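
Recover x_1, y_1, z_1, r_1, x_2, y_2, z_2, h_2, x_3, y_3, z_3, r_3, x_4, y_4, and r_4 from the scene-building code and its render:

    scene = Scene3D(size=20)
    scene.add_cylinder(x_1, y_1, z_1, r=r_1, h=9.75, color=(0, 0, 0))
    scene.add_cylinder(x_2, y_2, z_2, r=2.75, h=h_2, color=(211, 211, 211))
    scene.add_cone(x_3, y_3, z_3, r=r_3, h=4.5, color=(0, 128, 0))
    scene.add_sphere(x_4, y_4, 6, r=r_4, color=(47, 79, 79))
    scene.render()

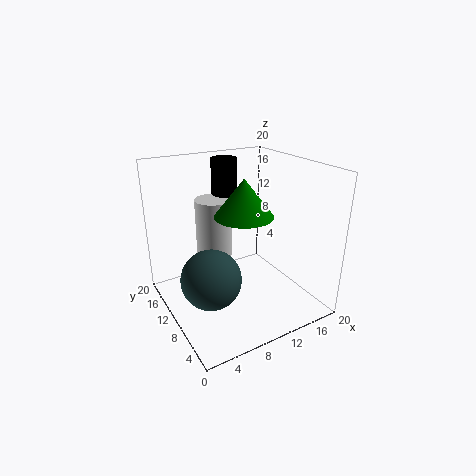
x_1 = 12; y_1 = 17.5; z_1 = 9.75; r_1 = 2; x_2 = 9.25; y_2 = 16; z_2 = 5; h_2 = 9; x_3 = 8; y_3 = 5.25; z_3 = 15.25; r_3 = 3.5; x_4 = 4.75; y_4 = 8; r_4 = 4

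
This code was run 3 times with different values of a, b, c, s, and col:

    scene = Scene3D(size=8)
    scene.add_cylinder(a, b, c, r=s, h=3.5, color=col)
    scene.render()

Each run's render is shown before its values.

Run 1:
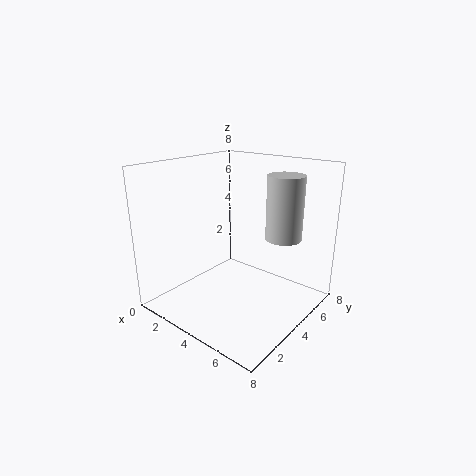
a = 6, b = 5.5, c = 4, s = 1, col = 'lightgray'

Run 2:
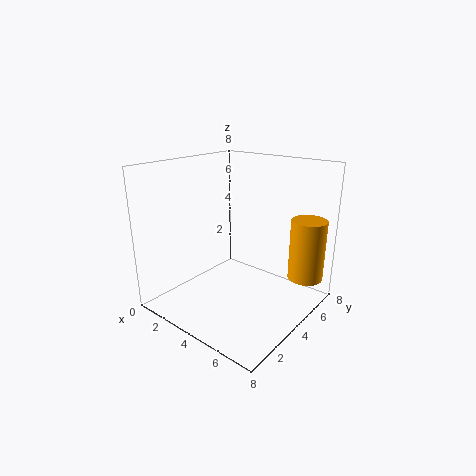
a = 7, b = 6.5, c = 1.5, s = 1, col = 'orange'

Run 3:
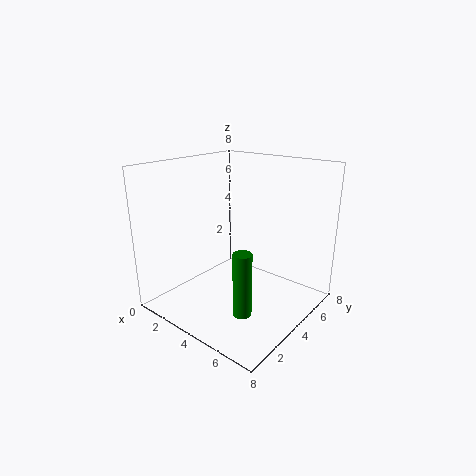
a = 5.5, b = 2.5, c = 0.5, s = 0.5, col = 'green'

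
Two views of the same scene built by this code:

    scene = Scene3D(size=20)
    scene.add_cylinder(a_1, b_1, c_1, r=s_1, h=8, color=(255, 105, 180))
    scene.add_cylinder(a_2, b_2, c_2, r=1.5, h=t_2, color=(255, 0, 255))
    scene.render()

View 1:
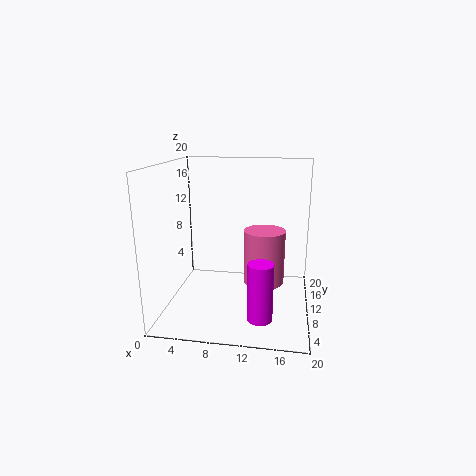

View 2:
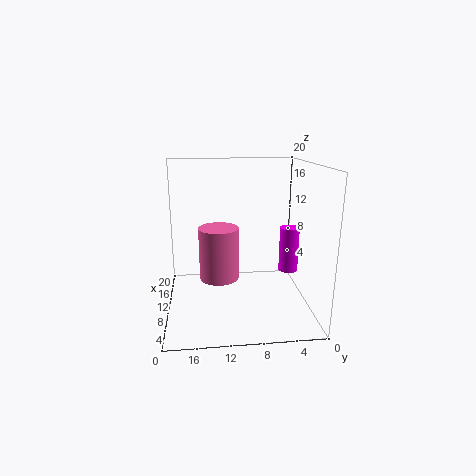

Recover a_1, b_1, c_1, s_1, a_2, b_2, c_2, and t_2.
a_1 = 13.5; b_1 = 12.5; c_1 = 2.5; s_1 = 3; a_2 = 14; b_2 = 1.5; c_2 = 3; t_2 = 7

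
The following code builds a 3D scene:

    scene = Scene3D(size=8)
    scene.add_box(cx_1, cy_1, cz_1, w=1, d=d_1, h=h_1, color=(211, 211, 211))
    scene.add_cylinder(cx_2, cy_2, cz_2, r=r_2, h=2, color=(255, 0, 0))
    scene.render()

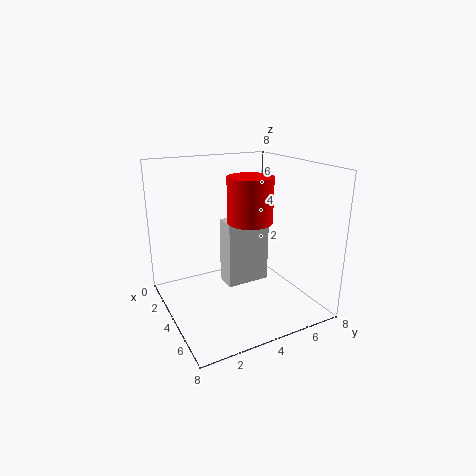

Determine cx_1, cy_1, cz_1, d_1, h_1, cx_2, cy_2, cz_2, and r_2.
cx_1 = 6, cy_1 = 2, cz_1 = 3, d_1 = 2, h_1 = 3, cx_2 = 7, cy_2 = 3, cz_2 = 6, r_2 = 1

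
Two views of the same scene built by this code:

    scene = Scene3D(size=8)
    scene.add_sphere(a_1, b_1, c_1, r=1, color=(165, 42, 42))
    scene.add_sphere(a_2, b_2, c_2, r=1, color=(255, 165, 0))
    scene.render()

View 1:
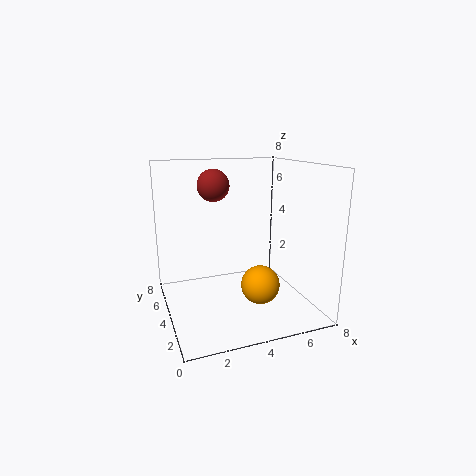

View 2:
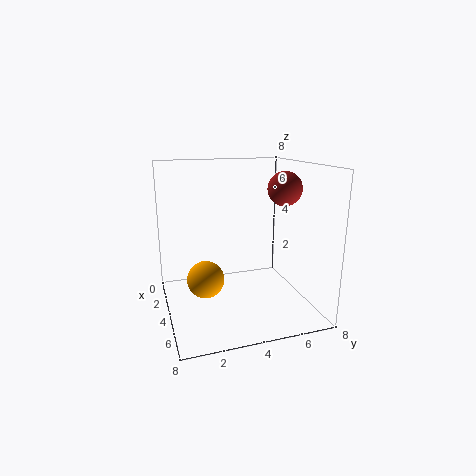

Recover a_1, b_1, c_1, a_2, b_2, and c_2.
a_1 = 3.5, b_1 = 7, c_1 = 6.5, a_2 = 4.5, b_2 = 2, c_2 = 2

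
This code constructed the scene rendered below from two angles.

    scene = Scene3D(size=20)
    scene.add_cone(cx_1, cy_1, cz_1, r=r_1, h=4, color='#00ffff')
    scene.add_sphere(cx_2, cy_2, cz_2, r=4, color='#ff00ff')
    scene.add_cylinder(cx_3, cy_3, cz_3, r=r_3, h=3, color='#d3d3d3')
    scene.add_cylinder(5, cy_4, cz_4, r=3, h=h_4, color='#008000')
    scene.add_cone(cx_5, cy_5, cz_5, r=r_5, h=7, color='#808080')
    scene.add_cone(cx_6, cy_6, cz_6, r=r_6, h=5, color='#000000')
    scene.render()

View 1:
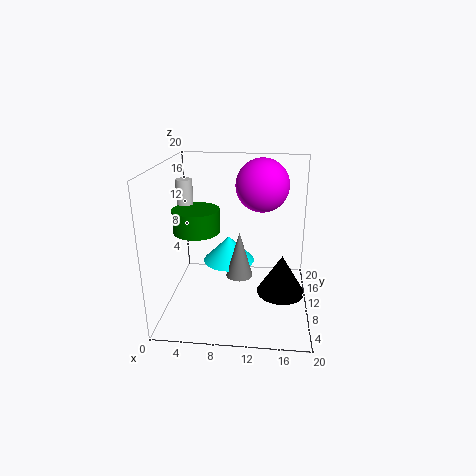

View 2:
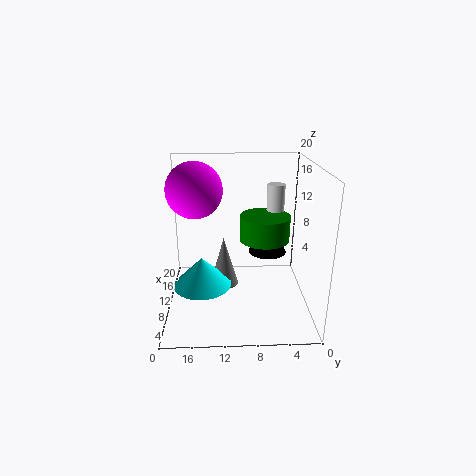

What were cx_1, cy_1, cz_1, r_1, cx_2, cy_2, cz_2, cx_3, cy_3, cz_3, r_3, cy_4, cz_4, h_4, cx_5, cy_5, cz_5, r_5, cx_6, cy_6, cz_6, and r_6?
cx_1 = 8
cy_1 = 15
cz_1 = 4
r_1 = 4
cx_2 = 13
cy_2 = 16
cz_2 = 16
cx_3 = 4
cy_3 = 6
cz_3 = 16
r_3 = 1
cy_4 = 7
cz_4 = 12
h_4 = 3
cx_5 = 10
cy_5 = 12
cz_5 = 3
r_5 = 2
cx_6 = 16
cy_6 = 5
cz_6 = 5
r_6 = 3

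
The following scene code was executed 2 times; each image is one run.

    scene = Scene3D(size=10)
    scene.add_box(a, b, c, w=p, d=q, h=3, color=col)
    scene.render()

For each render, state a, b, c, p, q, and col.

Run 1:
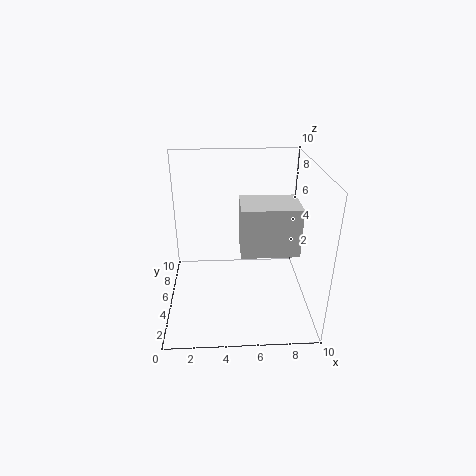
a = 5, b = 1.5, c = 5.5, p = 3.5, q = 2.5, col = 'lightgray'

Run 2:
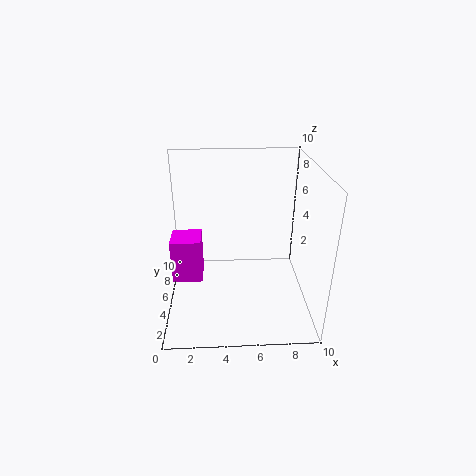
a = 0.5, b = 3.5, c = 2.5, p = 2, q = 2, col = 'magenta'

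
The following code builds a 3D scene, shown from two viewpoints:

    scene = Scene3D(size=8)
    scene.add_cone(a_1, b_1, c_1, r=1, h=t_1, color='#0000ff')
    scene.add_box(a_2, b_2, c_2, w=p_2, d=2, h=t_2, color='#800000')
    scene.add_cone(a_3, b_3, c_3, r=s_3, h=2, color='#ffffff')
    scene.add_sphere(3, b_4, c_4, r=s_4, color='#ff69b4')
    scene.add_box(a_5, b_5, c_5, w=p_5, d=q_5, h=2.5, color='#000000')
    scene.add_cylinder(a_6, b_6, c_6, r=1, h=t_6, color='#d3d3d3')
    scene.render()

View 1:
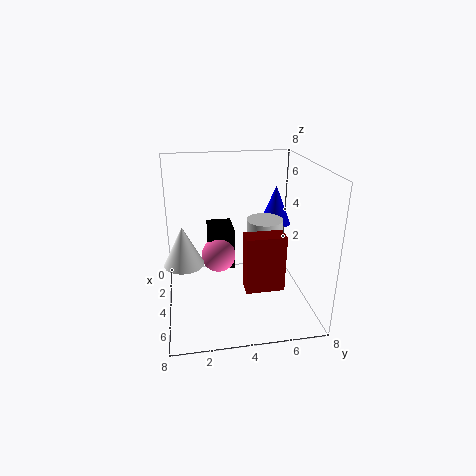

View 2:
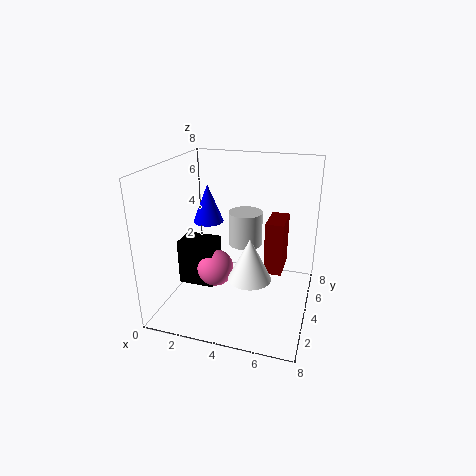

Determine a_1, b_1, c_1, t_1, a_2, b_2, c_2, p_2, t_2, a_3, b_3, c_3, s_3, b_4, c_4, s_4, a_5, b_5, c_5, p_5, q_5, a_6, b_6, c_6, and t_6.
a_1 = 1
b_1 = 7
c_1 = 3.5
t_1 = 2.5
a_2 = 5.5
b_2 = 4
c_2 = 2
p_2 = 1
t_2 = 3
a_3 = 5.5
b_3 = 1
c_3 = 3.5
s_3 = 1
b_4 = 3
c_4 = 2.5
s_4 = 1
a_5 = 1
b_5 = 2.5
c_5 = 1.5
p_5 = 2
q_5 = 1.5
a_6 = 4
b_6 = 5.5
c_6 = 3
t_6 = 2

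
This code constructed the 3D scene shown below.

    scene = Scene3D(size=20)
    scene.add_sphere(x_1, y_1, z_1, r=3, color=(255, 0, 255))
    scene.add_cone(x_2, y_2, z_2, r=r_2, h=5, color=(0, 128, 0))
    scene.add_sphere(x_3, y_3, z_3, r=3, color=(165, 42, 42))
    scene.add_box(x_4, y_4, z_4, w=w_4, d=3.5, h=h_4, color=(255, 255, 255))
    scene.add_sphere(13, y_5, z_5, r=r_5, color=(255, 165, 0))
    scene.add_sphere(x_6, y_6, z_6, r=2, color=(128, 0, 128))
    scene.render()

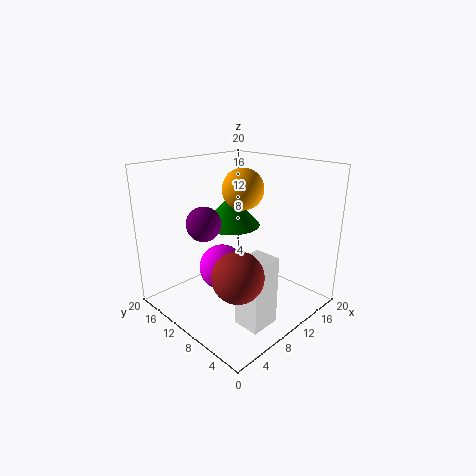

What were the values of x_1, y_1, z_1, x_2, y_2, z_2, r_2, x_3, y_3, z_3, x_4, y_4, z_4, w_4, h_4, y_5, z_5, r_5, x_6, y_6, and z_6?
x_1 = 6.5, y_1 = 9.5, z_1 = 7, x_2 = 14, y_2 = 15.5, z_2 = 9.5, r_2 = 4.5, x_3 = 3.5, y_3 = 3.5, z_3 = 9, x_4 = 5, y_4 = 2, z_4 = 1, w_4 = 4, h_4 = 9, y_5 = 12, z_5 = 16, r_5 = 3, x_6 = 2.5, y_6 = 8, z_6 = 14.5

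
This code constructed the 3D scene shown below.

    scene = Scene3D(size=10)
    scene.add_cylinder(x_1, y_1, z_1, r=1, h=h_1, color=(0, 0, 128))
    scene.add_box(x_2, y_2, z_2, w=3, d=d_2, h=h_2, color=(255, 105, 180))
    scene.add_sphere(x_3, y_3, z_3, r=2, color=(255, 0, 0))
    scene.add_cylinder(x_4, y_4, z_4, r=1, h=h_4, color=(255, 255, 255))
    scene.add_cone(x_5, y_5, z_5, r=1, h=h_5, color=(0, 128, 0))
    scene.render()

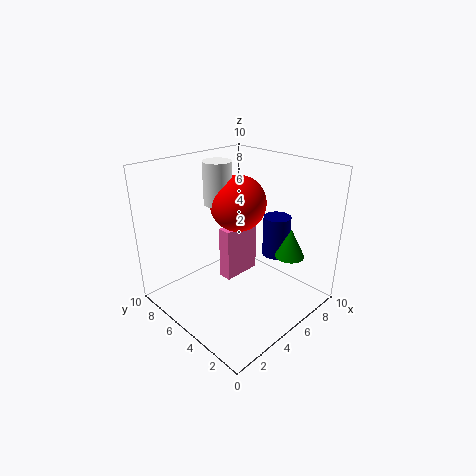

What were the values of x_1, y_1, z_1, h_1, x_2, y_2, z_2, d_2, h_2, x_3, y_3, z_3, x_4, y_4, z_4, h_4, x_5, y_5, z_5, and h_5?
x_1 = 8
y_1 = 4
z_1 = 3
h_1 = 3
x_2 = 5
y_2 = 6
z_2 = 1
d_2 = 1
h_2 = 4
x_3 = 6
y_3 = 6
z_3 = 7
x_4 = 5
y_4 = 7
z_4 = 7
h_4 = 3
x_5 = 7
y_5 = 2
z_5 = 4
h_5 = 2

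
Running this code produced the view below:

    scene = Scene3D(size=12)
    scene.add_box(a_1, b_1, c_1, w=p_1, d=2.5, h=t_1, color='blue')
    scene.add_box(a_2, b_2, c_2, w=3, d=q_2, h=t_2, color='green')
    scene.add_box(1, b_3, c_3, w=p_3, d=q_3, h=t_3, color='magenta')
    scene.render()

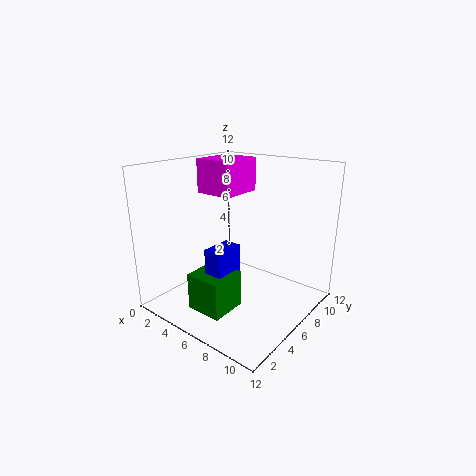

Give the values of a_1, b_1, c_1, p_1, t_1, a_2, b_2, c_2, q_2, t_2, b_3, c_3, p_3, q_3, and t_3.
a_1 = 5.5
b_1 = 2.5
c_1 = 1
p_1 = 1.5
t_1 = 5
a_2 = 4.5
b_2 = 1.5
c_2 = 1
q_2 = 3
t_2 = 3
b_3 = 6.5
c_3 = 9
p_3 = 3.5
q_3 = 4
t_3 = 3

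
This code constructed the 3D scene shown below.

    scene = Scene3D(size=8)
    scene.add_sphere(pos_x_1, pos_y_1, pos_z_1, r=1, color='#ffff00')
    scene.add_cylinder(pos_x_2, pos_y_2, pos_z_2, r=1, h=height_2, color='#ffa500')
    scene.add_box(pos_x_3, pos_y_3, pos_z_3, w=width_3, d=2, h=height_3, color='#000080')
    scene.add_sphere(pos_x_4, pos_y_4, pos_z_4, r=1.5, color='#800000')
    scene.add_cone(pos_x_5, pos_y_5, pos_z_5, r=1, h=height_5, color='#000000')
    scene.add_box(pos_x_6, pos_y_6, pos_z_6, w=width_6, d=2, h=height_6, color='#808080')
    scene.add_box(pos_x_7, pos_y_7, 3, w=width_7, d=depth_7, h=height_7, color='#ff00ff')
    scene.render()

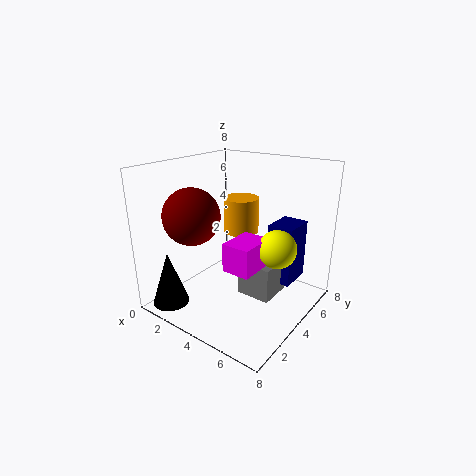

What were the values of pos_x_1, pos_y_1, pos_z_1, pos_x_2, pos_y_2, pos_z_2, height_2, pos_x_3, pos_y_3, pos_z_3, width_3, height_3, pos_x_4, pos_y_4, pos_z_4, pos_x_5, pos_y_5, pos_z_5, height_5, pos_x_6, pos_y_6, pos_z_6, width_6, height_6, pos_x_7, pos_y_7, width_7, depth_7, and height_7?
pos_x_1 = 6.5, pos_y_1 = 4, pos_z_1 = 4, pos_x_2 = 3.5, pos_y_2 = 5, pos_z_2 = 4, height_2 = 2, pos_x_3 = 5, pos_y_3 = 5.5, pos_z_3 = 1, width_3 = 1.5, height_3 = 3.5, pos_x_4 = 2.5, pos_y_4 = 2, pos_z_4 = 5.5, pos_x_5 = 1.5, pos_y_5 = 1, pos_z_5 = 0.5, height_5 = 3, pos_x_6 = 4, pos_y_6 = 4, pos_z_6 = 0.5, width_6 = 2, height_6 = 2, pos_x_7 = 4.5, pos_y_7 = 2, width_7 = 1.5, depth_7 = 2, height_7 = 1.5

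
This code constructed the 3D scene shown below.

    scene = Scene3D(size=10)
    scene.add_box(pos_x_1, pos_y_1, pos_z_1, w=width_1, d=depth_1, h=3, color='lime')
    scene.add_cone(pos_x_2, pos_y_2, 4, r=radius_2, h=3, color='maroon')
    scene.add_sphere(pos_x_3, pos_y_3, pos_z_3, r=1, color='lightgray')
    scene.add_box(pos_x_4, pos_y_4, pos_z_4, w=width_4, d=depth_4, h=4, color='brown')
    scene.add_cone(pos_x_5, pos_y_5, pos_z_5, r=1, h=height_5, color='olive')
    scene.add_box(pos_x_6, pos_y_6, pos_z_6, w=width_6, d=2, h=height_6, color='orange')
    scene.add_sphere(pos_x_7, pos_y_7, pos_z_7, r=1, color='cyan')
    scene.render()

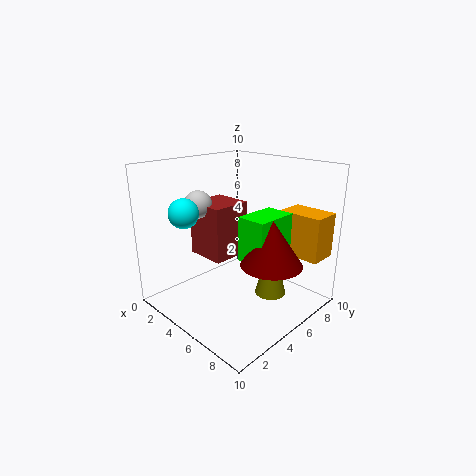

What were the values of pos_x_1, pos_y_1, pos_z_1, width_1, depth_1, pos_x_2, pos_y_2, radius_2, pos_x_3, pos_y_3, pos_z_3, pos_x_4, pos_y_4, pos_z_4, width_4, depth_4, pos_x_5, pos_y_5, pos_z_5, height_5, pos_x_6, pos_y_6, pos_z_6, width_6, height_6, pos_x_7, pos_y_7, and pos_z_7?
pos_x_1 = 6
pos_y_1 = 4
pos_z_1 = 4
width_1 = 2
depth_1 = 3
pos_x_2 = 8
pos_y_2 = 5
radius_2 = 2
pos_x_3 = 2
pos_y_3 = 4
pos_z_3 = 7
pos_x_4 = 1
pos_y_4 = 4
pos_z_4 = 3
width_4 = 3
depth_4 = 3
pos_x_5 = 8
pos_y_5 = 5
pos_z_5 = 2
height_5 = 4
pos_x_6 = 7
pos_y_6 = 7
pos_z_6 = 4
width_6 = 3
height_6 = 3
pos_x_7 = 3
pos_y_7 = 2
pos_z_7 = 7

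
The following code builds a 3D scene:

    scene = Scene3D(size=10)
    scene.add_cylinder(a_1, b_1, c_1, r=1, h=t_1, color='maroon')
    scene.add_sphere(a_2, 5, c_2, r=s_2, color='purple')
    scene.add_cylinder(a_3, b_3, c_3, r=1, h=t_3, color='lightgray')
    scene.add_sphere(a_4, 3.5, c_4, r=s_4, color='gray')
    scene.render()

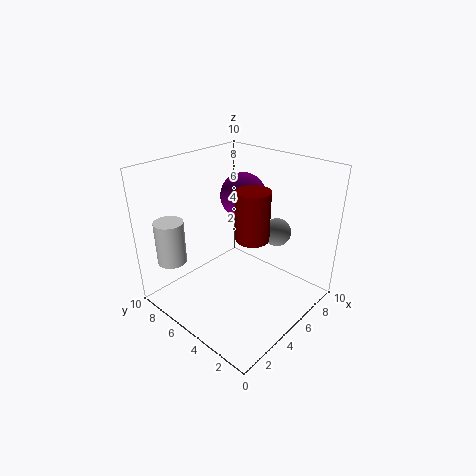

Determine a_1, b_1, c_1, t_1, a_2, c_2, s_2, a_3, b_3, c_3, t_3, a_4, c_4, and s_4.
a_1 = 3.5, b_1 = 2.5, c_1 = 6.5, t_1 = 3, a_2 = 5.5, c_2 = 8, s_2 = 1.5, a_3 = 1.5, b_3 = 8, c_3 = 3.5, t_3 = 3, a_4 = 7.5, c_4 = 5, s_4 = 1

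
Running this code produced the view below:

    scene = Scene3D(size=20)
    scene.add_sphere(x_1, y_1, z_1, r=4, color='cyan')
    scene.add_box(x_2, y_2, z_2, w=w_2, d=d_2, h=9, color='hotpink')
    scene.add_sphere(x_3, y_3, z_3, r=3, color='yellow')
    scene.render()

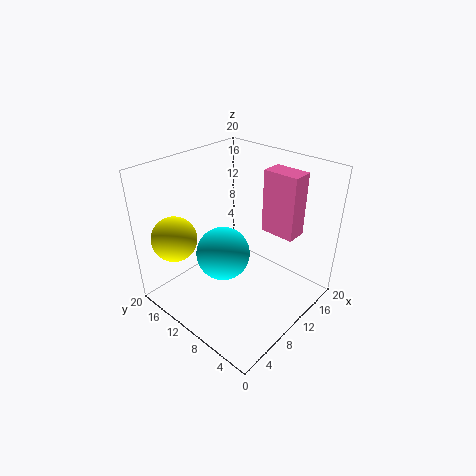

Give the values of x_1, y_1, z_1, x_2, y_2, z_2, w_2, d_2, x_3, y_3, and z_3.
x_1 = 10
y_1 = 13
z_1 = 6
x_2 = 14
y_2 = 4
z_2 = 10
w_2 = 3
d_2 = 5
x_3 = 3
y_3 = 15
z_3 = 11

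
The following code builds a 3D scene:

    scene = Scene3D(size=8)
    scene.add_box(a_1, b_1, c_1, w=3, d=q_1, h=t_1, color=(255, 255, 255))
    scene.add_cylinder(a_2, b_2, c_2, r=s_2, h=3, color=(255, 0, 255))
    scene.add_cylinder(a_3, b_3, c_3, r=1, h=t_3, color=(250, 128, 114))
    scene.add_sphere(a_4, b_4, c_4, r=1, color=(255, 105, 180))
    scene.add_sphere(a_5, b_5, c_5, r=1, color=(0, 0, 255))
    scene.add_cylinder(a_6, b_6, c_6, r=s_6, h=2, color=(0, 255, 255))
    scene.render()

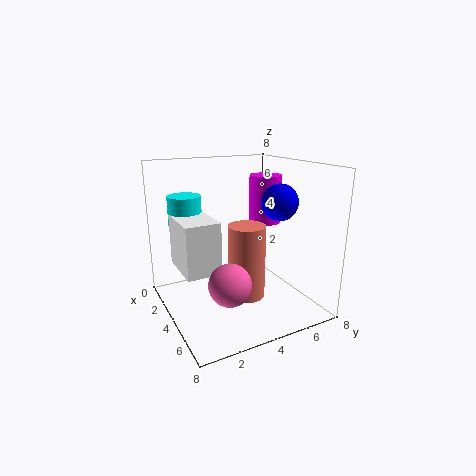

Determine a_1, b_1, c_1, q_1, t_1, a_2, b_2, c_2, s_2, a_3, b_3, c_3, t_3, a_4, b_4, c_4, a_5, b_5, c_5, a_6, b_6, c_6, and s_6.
a_1 = 1, b_1 = 1, c_1 = 2, q_1 = 2, t_1 = 3, a_2 = 2, b_2 = 7, c_2 = 4, s_2 = 1, a_3 = 5, b_3 = 4, c_3 = 1, t_3 = 4, a_4 = 7, b_4 = 2, c_4 = 3, a_5 = 5, b_5 = 6, c_5 = 6, a_6 = 1, b_6 = 2, c_6 = 4, s_6 = 1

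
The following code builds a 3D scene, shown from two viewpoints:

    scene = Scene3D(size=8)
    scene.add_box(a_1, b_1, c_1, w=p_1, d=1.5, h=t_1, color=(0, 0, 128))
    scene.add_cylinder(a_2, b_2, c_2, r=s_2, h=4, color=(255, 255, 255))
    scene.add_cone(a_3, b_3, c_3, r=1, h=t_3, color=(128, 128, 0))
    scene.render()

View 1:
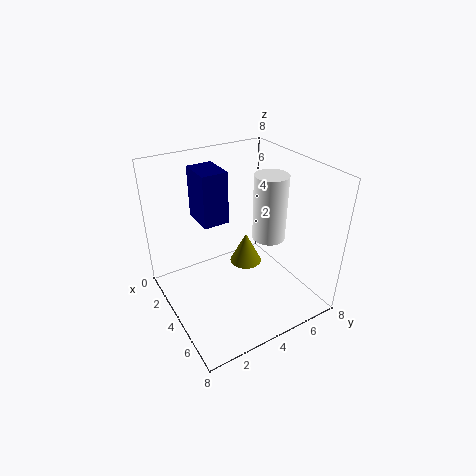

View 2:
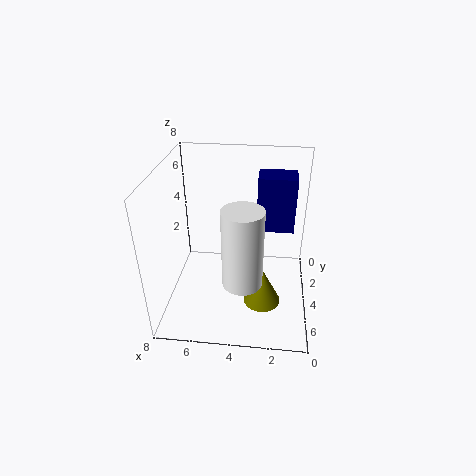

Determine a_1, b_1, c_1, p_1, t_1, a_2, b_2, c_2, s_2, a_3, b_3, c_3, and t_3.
a_1 = 1
b_1 = 2.5
c_1 = 4.5
p_1 = 2
t_1 = 3
a_2 = 3.5
b_2 = 6.5
c_2 = 3
s_2 = 1
a_3 = 2.5
b_3 = 5.5
c_3 = 1
t_3 = 2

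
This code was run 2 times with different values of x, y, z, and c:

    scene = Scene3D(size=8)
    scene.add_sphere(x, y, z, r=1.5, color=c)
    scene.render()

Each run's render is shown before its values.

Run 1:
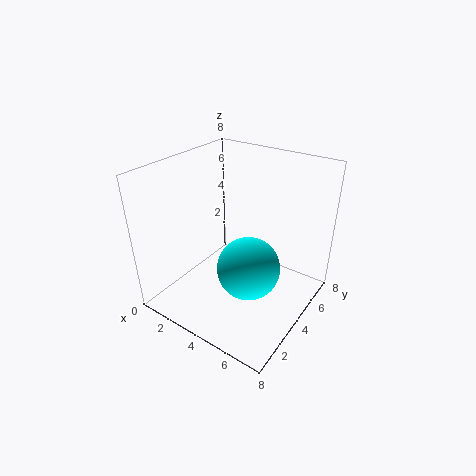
x = 6
y = 2
z = 4
c = 'cyan'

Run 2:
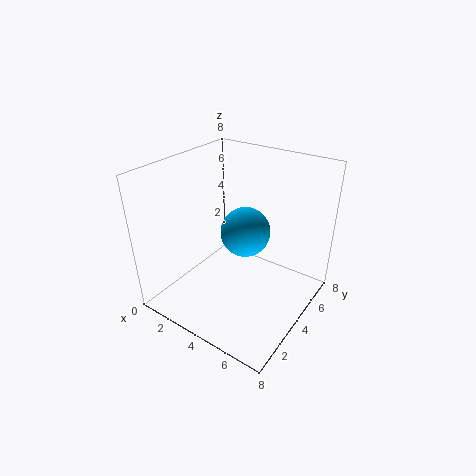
x = 3.5
y = 5.5
z = 3.5
c = 'deepskyblue'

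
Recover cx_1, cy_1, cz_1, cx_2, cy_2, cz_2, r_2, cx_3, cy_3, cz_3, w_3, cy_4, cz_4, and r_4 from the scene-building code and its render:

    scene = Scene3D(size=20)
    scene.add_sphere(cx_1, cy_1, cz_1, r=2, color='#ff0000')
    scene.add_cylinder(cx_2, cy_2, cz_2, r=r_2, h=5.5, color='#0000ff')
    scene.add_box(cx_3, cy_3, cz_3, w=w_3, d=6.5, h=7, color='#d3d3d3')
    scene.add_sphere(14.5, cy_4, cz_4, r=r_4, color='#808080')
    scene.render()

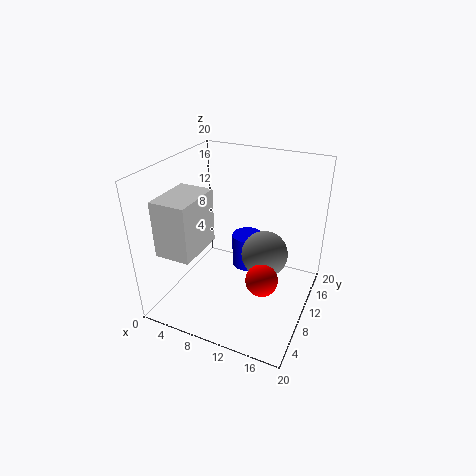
cx_1 = 15.5
cy_1 = 5
cz_1 = 8
cx_2 = 8.5
cy_2 = 17
cz_2 = 1
r_2 = 2.5
cx_3 = 3.5
cy_3 = 0.5
cz_3 = 11
w_3 = 4.5
cy_4 = 8.5
cz_4 = 9.5
r_4 = 3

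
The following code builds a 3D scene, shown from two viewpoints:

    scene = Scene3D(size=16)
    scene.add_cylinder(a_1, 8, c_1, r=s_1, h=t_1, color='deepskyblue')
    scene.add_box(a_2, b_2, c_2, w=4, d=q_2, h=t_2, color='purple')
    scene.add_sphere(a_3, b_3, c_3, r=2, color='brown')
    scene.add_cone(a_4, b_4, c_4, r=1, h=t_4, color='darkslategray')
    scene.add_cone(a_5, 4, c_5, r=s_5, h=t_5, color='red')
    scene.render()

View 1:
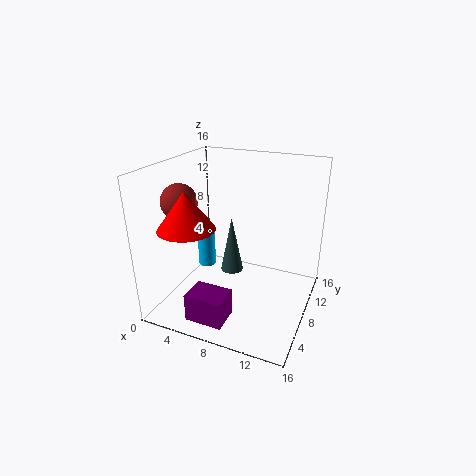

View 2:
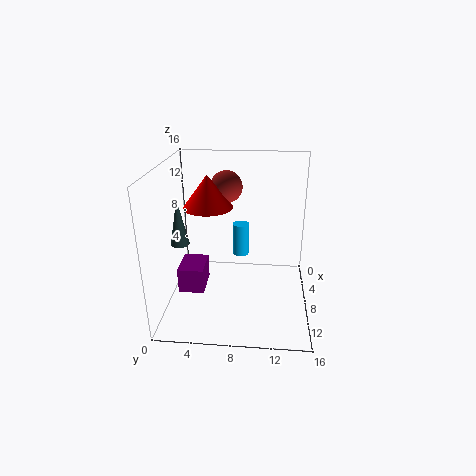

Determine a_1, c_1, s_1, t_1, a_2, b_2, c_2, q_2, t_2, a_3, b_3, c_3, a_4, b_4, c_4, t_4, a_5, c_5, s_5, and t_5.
a_1 = 4, c_1 = 4, s_1 = 1, t_1 = 4, a_2 = 5, b_2 = 1, c_2 = 1, q_2 = 3, t_2 = 3, a_3 = 2, b_3 = 6, c_3 = 12, a_4 = 10, b_4 = 2, c_4 = 8, t_4 = 5, a_5 = 4, c_5 = 10, s_5 = 3, t_5 = 4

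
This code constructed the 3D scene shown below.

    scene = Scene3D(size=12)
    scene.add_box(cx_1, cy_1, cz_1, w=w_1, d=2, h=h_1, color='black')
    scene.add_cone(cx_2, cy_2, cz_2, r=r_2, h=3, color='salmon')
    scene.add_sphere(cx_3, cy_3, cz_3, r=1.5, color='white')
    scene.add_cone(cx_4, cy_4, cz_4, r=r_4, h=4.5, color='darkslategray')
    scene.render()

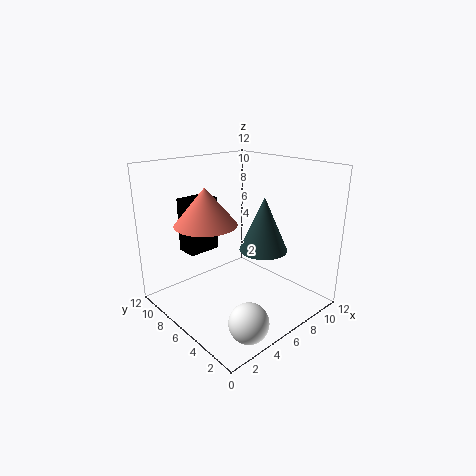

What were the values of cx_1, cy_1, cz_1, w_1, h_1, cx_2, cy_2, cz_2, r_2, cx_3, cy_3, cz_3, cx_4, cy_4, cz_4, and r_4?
cx_1 = 4
cy_1 = 10
cz_1 = 3.5
w_1 = 3
h_1 = 5
cx_2 = 3.5
cy_2 = 7
cz_2 = 7.5
r_2 = 2.5
cx_3 = 3
cy_3 = 1.5
cz_3 = 1.5
cx_4 = 7.5
cy_4 = 4.5
cz_4 = 5
r_4 = 2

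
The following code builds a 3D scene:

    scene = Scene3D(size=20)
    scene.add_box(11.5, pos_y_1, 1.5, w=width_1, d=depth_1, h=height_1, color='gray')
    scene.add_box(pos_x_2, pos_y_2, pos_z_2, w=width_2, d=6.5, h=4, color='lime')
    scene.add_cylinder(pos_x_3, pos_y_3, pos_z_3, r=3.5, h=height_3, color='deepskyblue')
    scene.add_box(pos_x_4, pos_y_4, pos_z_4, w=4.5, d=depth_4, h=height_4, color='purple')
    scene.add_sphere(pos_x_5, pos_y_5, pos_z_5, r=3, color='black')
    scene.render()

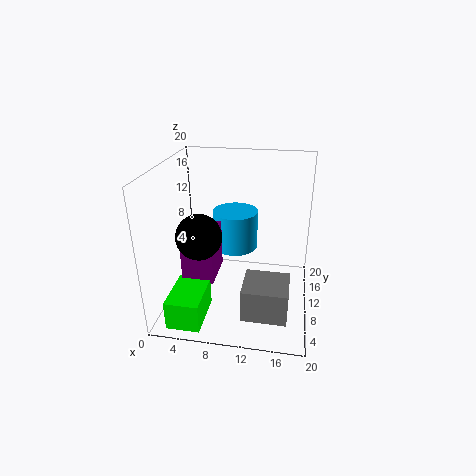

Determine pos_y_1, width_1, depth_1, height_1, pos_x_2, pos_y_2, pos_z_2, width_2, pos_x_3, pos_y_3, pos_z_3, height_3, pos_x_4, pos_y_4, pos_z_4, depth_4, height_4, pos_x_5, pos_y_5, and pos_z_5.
pos_y_1 = 3, width_1 = 6, depth_1 = 5.5, height_1 = 4.5, pos_x_2 = 2, pos_y_2 = 1, pos_z_2 = 0.5, width_2 = 4.5, pos_x_3 = 8.5, pos_y_3 = 16, pos_z_3 = 5.5, height_3 = 6, pos_x_4 = 2.5, pos_y_4 = 7, pos_z_4 = 4, depth_4 = 6, height_4 = 7, pos_x_5 = 5.5, pos_y_5 = 6.5, pos_z_5 = 11.5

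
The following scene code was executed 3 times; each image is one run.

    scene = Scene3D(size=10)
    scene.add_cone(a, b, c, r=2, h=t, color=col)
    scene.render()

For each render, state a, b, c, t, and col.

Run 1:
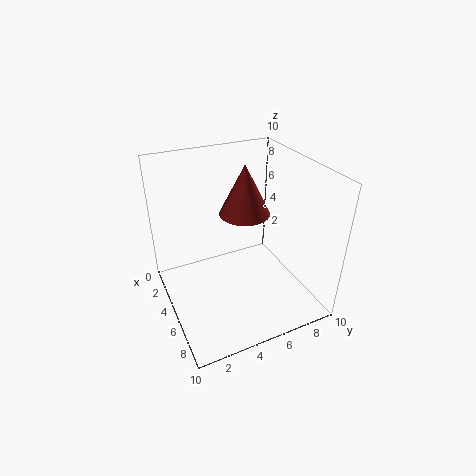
a = 2, b = 7, c = 5, t = 4, col = 'brown'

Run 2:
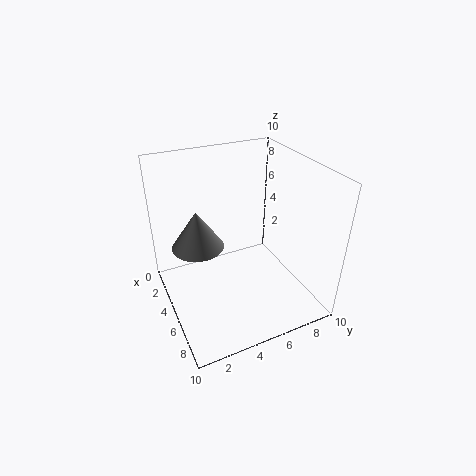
a = 2, b = 3, c = 3, t = 3, col = 'gray'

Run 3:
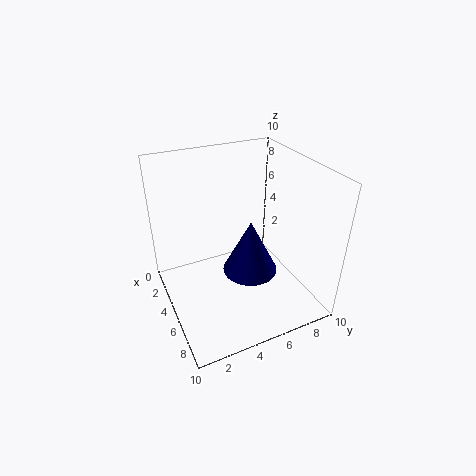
a = 5, b = 6, c = 2, t = 4, col = 'navy'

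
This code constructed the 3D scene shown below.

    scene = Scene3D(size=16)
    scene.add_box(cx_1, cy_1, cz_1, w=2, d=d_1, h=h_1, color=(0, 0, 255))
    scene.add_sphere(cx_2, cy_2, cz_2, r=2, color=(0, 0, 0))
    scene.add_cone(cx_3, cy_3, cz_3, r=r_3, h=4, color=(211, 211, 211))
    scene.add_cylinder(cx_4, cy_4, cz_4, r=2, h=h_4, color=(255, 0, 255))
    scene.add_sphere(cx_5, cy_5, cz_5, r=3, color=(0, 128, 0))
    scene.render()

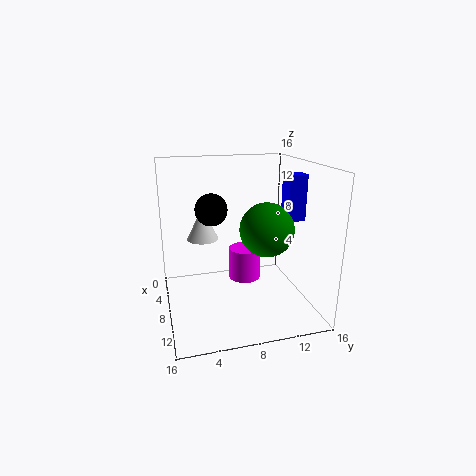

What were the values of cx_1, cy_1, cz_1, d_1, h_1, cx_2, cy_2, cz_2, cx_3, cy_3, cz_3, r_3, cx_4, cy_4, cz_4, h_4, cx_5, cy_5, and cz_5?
cx_1 = 8
cy_1 = 13
cz_1 = 10
d_1 = 2
h_1 = 5
cx_2 = 3
cy_2 = 6
cz_2 = 10
cx_3 = 2
cy_3 = 5
cz_3 = 6
r_3 = 2
cx_4 = 4
cy_4 = 10
cz_4 = 1
h_4 = 4
cx_5 = 9
cy_5 = 11
cz_5 = 9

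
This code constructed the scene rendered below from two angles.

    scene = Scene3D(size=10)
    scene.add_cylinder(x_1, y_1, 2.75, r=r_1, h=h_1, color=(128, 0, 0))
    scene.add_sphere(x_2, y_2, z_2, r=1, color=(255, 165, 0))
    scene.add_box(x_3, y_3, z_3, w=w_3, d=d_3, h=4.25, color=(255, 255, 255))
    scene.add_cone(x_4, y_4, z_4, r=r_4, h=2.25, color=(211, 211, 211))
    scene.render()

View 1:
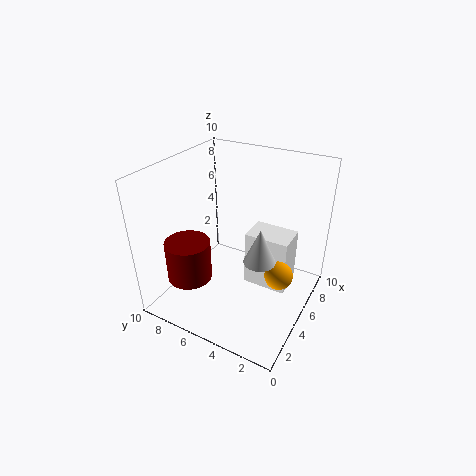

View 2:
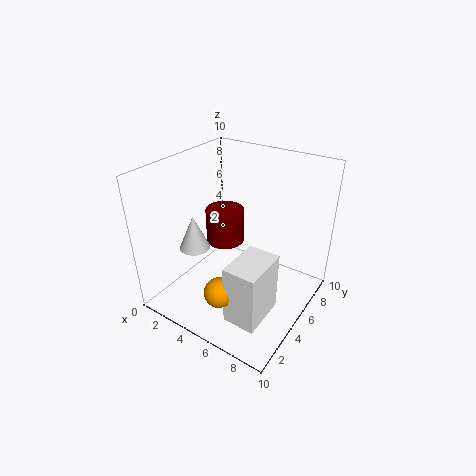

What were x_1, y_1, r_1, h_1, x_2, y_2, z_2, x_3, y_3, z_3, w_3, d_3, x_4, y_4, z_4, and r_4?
x_1 = 2.25, y_1 = 7.25, r_1 = 1.5, h_1 = 2.75, x_2 = 5.5, y_2 = 2, z_2 = 2.5, x_3 = 6, y_3 = 1.75, z_3 = 0.5, w_3 = 2.25, d_3 = 3.25, x_4 = 3.25, y_4 = 2.5, z_4 = 5, r_4 = 1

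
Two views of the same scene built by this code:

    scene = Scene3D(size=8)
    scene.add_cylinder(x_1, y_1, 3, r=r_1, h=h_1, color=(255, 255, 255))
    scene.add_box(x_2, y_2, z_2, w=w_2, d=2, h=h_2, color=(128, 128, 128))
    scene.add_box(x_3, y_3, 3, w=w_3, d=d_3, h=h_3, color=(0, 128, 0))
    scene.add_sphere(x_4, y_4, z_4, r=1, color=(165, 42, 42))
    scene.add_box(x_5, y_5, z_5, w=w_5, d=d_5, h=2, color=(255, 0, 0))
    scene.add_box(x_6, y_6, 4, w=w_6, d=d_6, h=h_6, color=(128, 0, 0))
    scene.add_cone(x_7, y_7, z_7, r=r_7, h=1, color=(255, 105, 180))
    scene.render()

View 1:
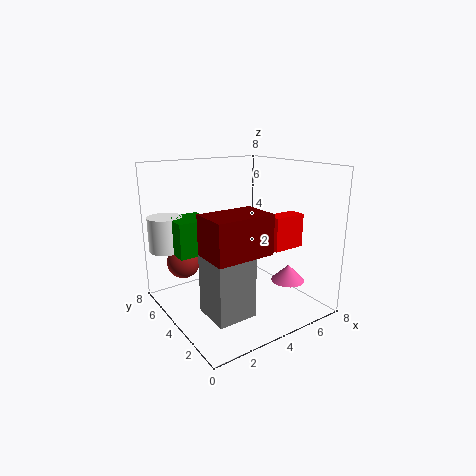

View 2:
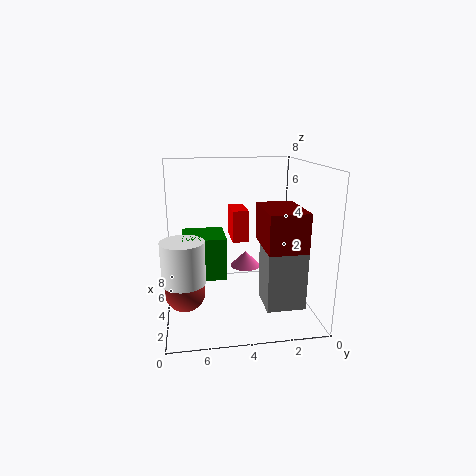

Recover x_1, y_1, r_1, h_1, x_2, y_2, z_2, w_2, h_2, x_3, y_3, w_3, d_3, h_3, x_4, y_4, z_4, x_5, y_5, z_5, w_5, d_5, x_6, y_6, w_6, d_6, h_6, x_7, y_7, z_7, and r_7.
x_1 = 1
y_1 = 7
r_1 = 1
h_1 = 2
x_2 = 1
y_2 = 1
z_2 = 1
w_2 = 2
h_2 = 3
x_3 = 1
y_3 = 5
w_3 = 2
d_3 = 2
h_3 = 2
x_4 = 2
y_4 = 7
z_4 = 2
x_5 = 6
y_5 = 3
z_5 = 3
w_5 = 2
d_5 = 1
x_6 = 1
y_6 = 1
w_6 = 3
d_6 = 2
h_6 = 2
x_7 = 7
y_7 = 3
z_7 = 1
r_7 = 1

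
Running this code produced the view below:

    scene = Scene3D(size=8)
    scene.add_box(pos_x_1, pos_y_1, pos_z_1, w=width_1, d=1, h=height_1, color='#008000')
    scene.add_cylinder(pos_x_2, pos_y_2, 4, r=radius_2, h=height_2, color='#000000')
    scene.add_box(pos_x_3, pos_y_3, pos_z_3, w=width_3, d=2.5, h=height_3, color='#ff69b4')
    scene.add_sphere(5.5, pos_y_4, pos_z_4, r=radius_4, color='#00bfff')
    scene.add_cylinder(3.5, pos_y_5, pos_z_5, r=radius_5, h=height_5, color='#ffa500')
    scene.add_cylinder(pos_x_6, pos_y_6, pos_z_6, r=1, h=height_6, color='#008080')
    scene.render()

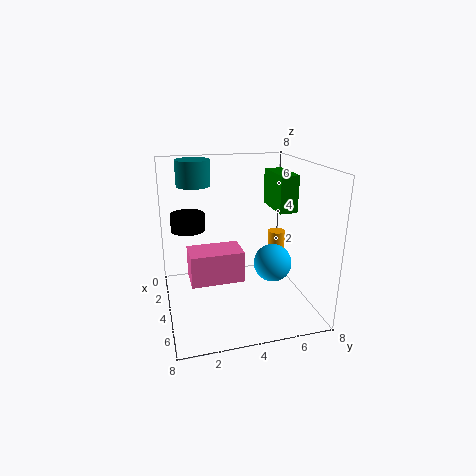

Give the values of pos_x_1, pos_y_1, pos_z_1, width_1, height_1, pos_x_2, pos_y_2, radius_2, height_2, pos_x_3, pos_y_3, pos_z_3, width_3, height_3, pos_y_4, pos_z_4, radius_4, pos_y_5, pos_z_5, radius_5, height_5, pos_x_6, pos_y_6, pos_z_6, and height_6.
pos_x_1 = 2.5
pos_y_1 = 6
pos_z_1 = 5.5
width_1 = 2.5
height_1 = 2
pos_x_2 = 2
pos_y_2 = 1.5
radius_2 = 1
height_2 = 1
pos_x_3 = 5.5
pos_y_3 = 1
pos_z_3 = 3
width_3 = 1.5
height_3 = 1.5
pos_y_4 = 5.5
pos_z_4 = 3
radius_4 = 1
pos_y_5 = 6.5
pos_z_5 = 2.5
radius_5 = 0.5
height_5 = 1.5
pos_x_6 = 1.5
pos_y_6 = 2
pos_z_6 = 6.5
height_6 = 1.5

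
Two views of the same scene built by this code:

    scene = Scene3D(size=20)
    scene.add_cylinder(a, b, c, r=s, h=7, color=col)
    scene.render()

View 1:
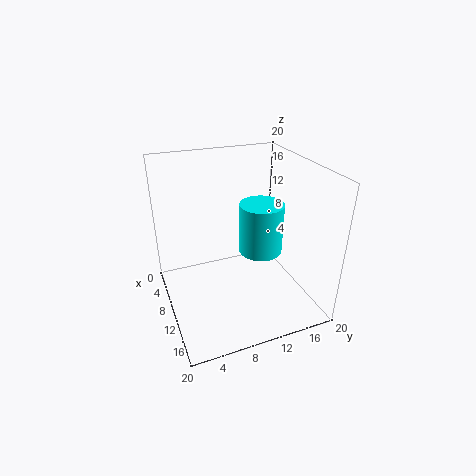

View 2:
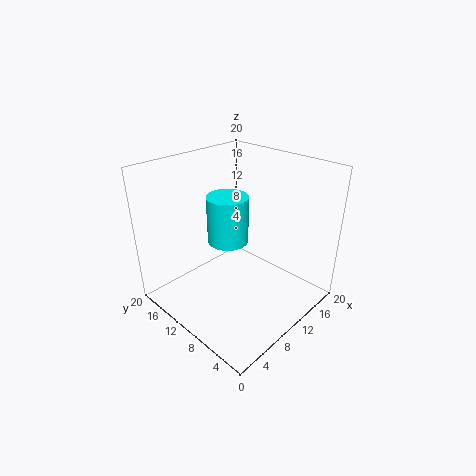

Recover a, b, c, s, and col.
a = 11; b = 13; c = 8; s = 3; col = 'cyan'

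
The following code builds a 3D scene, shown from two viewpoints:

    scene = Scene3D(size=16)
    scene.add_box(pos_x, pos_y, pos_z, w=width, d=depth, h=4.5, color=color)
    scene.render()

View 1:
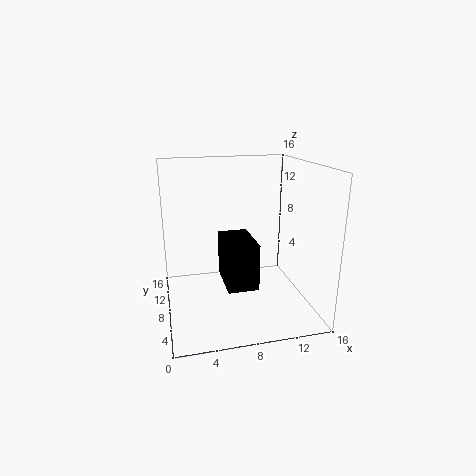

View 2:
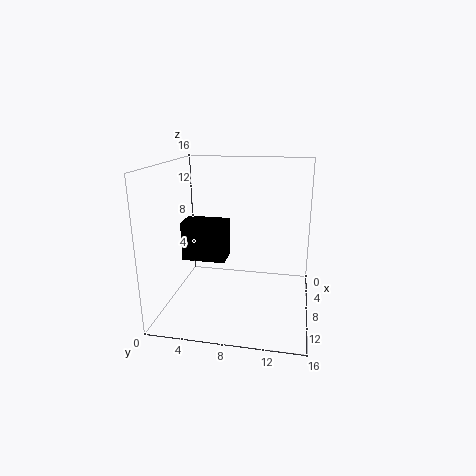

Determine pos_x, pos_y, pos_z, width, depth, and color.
pos_x = 5.5
pos_y = 1.5
pos_z = 5
width = 3
depth = 5
color = 'black'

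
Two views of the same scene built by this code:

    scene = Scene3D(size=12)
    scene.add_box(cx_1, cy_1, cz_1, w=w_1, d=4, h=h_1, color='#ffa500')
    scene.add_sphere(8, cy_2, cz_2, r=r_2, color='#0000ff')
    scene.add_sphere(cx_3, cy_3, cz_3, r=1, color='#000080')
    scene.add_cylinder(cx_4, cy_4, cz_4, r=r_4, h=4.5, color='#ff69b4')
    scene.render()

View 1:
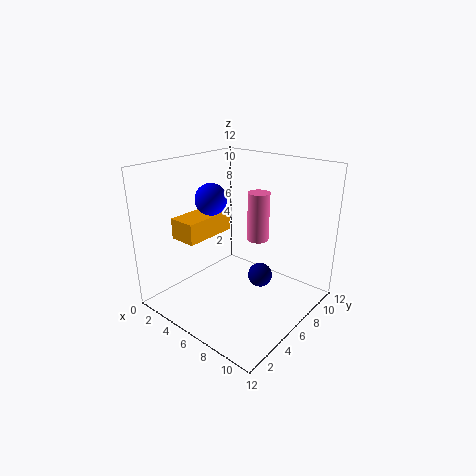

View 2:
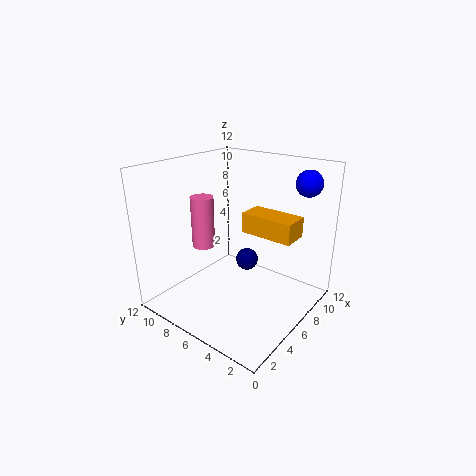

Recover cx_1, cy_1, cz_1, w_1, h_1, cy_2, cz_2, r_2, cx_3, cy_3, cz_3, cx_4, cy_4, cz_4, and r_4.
cx_1 = 4.5
cy_1 = 0.5
cz_1 = 7.5
w_1 = 2
h_1 = 1.5
cy_2 = 1
cz_2 = 11
r_2 = 1
cx_3 = 8
cy_3 = 6.5
cz_3 = 3
cx_4 = 5.5
cy_4 = 9.5
cz_4 = 4.5
r_4 = 1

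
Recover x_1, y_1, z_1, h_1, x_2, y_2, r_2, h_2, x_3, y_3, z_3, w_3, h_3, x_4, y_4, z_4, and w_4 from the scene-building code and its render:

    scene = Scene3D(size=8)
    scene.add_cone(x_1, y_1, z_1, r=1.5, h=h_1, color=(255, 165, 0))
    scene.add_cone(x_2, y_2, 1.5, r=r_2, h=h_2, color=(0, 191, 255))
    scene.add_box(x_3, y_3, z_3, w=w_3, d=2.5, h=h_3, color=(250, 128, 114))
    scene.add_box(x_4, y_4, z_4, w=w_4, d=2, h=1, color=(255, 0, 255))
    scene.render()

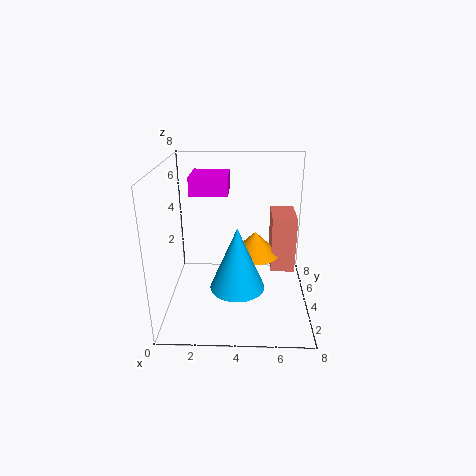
x_1 = 5
y_1 = 6
z_1 = 2
h_1 = 1.5
x_2 = 4
y_2 = 3
r_2 = 1.5
h_2 = 3.5
x_3 = 6
y_3 = 5.5
z_3 = 1
w_3 = 1.5
h_3 = 3.5
x_4 = 1.5
y_4 = 3.5
z_4 = 6.5
w_4 = 2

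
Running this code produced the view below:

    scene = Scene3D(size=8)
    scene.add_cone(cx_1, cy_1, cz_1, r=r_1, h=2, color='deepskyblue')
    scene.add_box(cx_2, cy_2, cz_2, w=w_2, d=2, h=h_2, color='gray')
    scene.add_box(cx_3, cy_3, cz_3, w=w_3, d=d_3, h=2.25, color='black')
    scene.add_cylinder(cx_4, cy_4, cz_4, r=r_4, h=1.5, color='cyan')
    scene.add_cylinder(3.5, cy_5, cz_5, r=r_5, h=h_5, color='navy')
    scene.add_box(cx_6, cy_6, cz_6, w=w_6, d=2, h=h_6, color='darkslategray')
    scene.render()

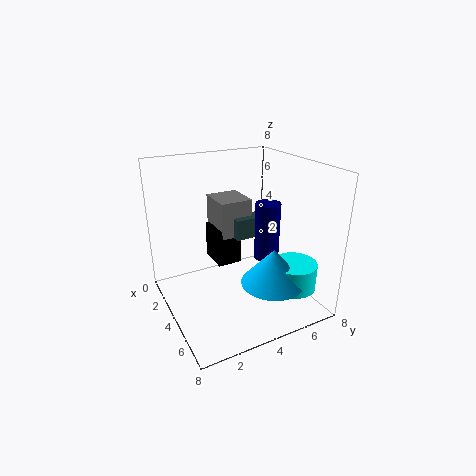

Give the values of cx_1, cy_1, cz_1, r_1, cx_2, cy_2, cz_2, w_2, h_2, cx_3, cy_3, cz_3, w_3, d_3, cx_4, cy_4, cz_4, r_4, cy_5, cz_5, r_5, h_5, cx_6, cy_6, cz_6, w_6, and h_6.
cx_1 = 5.75
cy_1 = 5.25
cz_1 = 1.75
r_1 = 1.75
cx_2 = 0.25
cy_2 = 3.75
cz_2 = 3.25
w_2 = 2.25
h_2 = 2.25
cx_3 = 0.5
cy_3 = 3.5
cz_3 = 1.5
w_3 = 2
d_3 = 1.5
cx_4 = 6
cy_4 = 6.5
cz_4 = 1.25
r_4 = 1.25
cy_5 = 6.25
cz_5 = 2
r_5 = 0.75
h_5 = 3.5
cx_6 = 2
cy_6 = 4.5
cz_6 = 3.25
w_6 = 1
h_6 = 1.25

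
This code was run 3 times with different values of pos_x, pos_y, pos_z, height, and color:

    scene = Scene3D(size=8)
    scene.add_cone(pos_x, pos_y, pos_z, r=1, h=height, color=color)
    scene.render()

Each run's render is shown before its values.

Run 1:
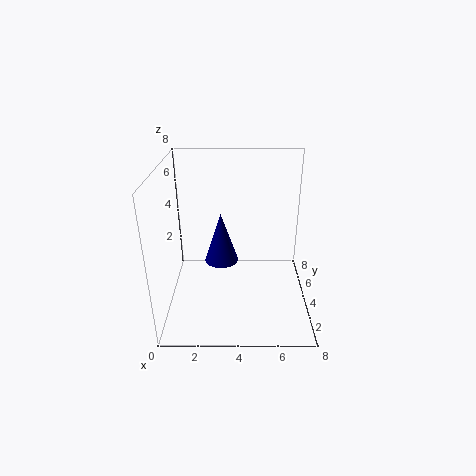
pos_x = 3
pos_y = 5
pos_z = 2
height = 3
color = 'navy'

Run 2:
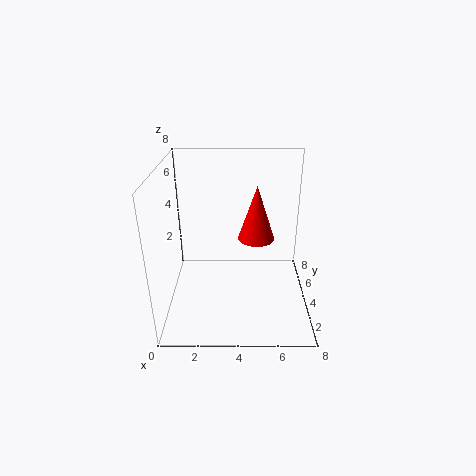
pos_x = 5
pos_y = 4
pos_z = 4
height = 3
color = 'red'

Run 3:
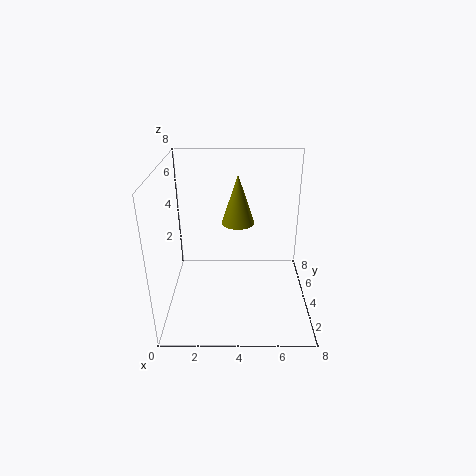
pos_x = 4
pos_y = 6
pos_z = 4
height = 3
color = 'olive'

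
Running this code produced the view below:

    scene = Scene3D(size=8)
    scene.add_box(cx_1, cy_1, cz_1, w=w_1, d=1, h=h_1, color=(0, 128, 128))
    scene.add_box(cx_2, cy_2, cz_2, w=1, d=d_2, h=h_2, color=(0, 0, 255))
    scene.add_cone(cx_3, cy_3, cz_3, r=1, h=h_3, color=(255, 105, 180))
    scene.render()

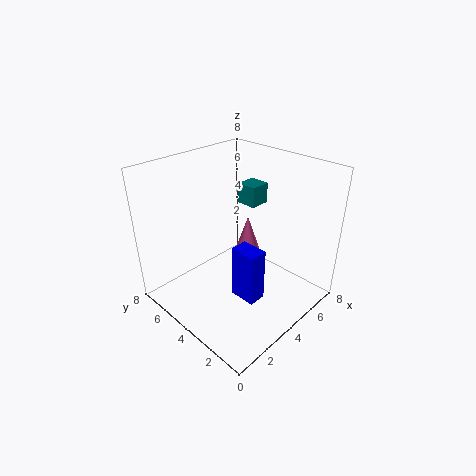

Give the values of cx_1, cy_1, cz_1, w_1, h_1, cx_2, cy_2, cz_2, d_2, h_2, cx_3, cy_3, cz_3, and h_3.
cx_1 = 3.5, cy_1 = 2.5, cz_1 = 6.5, w_1 = 1, h_1 = 1, cx_2 = 3, cy_2 = 2, cz_2 = 1, d_2 = 1.5, h_2 = 3, cx_3 = 7, cy_3 = 6, cz_3 = 0.5, h_3 = 3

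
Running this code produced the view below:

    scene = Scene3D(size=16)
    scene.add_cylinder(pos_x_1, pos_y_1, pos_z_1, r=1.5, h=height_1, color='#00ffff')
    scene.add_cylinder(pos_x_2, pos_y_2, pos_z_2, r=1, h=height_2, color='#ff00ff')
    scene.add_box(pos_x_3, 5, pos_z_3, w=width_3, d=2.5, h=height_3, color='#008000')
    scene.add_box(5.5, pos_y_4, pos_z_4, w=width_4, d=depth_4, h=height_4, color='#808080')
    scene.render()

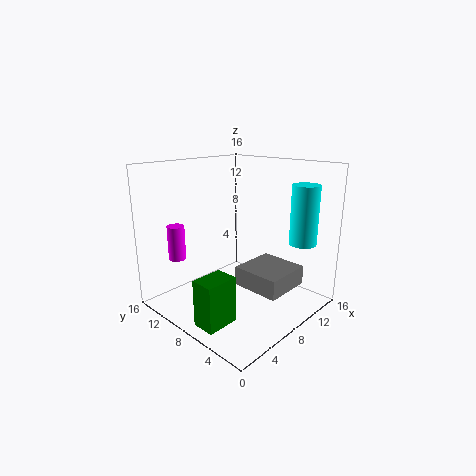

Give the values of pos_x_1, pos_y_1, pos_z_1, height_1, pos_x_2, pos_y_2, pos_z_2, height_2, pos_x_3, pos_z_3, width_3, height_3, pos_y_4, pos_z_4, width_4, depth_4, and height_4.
pos_x_1 = 12.5; pos_y_1 = 2.5; pos_z_1 = 7.5; height_1 = 6.5; pos_x_2 = 4; pos_y_2 = 14; pos_z_2 = 5; height_2 = 4; pos_x_3 = 1; pos_z_3 = 0.5; width_3 = 3.5; height_3 = 5; pos_y_4 = 1; pos_z_4 = 4; width_4 = 5; depth_4 = 5; height_4 = 2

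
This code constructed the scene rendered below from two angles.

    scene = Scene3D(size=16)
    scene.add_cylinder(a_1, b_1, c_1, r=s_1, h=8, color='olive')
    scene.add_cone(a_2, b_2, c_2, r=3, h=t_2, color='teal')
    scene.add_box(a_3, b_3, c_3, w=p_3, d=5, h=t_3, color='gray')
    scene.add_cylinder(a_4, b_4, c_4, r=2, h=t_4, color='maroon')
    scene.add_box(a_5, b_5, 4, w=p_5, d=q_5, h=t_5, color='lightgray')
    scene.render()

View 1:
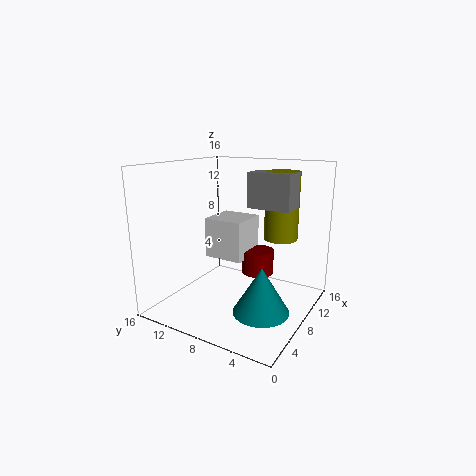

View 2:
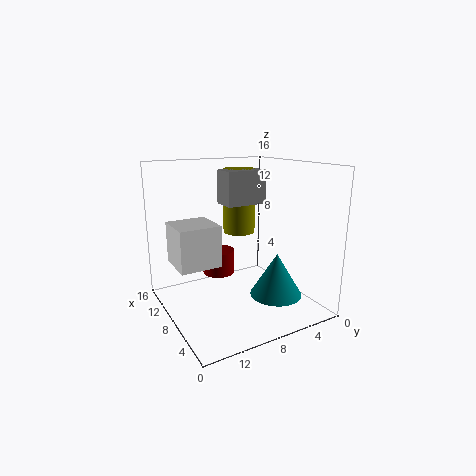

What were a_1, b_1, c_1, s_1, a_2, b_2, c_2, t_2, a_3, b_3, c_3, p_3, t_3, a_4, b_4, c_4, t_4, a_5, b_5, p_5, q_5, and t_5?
a_1 = 13
b_1 = 5
c_1 = 7
s_1 = 2
a_2 = 6
b_2 = 4
c_2 = 1
t_2 = 5
a_3 = 10
b_3 = 3
c_3 = 11
p_3 = 3
t_3 = 4
a_4 = 13
b_4 = 8
c_4 = 2
t_4 = 3
a_5 = 10
b_5 = 9
p_5 = 5
q_5 = 5
t_5 = 5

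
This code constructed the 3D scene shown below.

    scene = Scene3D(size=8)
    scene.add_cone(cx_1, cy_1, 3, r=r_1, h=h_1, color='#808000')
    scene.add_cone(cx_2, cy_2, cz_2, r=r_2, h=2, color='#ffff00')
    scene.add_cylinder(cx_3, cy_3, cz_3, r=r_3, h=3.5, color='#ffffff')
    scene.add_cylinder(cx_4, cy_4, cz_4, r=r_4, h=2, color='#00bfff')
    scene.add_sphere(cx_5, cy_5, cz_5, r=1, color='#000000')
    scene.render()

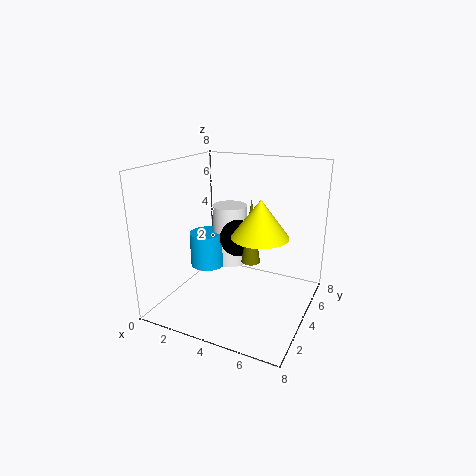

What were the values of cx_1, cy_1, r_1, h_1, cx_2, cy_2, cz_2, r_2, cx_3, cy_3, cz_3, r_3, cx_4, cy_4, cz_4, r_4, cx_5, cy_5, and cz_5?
cx_1 = 5, cy_1 = 3.5, r_1 = 0.5, h_1 = 3.5, cx_2 = 5.5, cy_2 = 3.5, cz_2 = 4.5, r_2 = 1.5, cx_3 = 3, cy_3 = 5, cz_3 = 2, r_3 = 1, cx_4 = 2, cy_4 = 4, cz_4 = 2, r_4 = 1, cx_5 = 4, cy_5 = 4, cz_5 = 4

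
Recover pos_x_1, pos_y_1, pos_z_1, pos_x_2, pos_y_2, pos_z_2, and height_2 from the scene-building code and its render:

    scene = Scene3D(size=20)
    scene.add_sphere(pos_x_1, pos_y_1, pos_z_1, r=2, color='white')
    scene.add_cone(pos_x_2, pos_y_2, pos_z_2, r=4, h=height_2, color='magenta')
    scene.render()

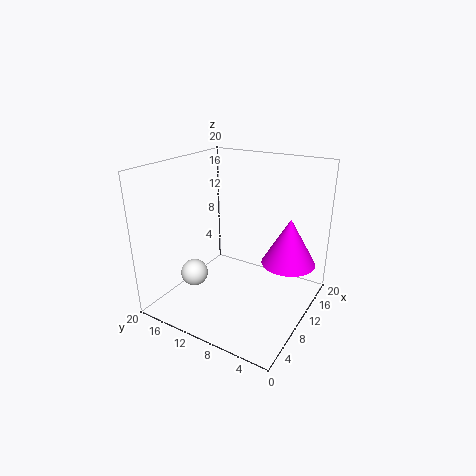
pos_x_1 = 8, pos_y_1 = 16.5, pos_z_1 = 3.5, pos_x_2 = 15.5, pos_y_2 = 4.5, pos_z_2 = 5, height_2 = 7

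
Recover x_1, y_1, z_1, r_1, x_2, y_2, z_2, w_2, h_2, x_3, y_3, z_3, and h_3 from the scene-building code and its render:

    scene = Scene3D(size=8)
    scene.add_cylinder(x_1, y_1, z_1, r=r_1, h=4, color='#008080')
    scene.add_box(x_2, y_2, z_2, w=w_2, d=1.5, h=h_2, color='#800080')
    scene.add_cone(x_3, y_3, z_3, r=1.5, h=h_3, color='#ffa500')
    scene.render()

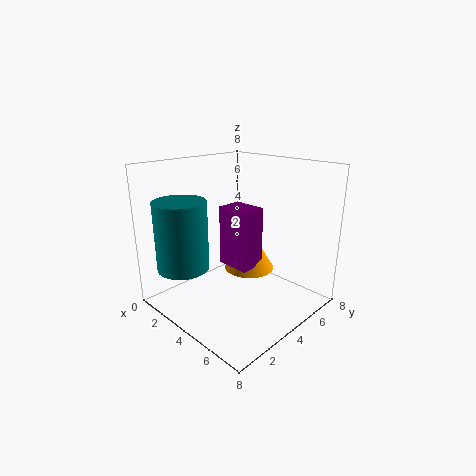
x_1 = 1.5; y_1 = 2; z_1 = 2; r_1 = 1.5; x_2 = 2.5; y_2 = 4; z_2 = 2; w_2 = 2; h_2 = 3.5; x_3 = 3.5; y_3 = 5.5; z_3 = 1.5; h_3 = 2.5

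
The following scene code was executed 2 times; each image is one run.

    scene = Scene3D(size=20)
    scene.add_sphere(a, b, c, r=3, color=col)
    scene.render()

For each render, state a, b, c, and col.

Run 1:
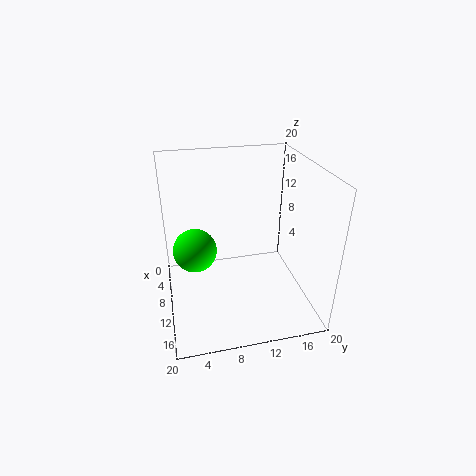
a = 9.5
b = 4
c = 8.5
col = 'lime'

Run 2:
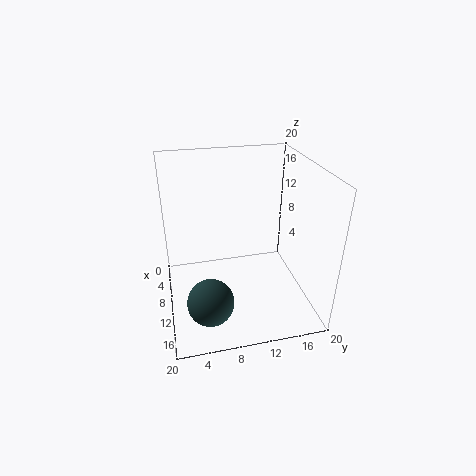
a = 16
b = 5
c = 4.5
col = 'darkslategray'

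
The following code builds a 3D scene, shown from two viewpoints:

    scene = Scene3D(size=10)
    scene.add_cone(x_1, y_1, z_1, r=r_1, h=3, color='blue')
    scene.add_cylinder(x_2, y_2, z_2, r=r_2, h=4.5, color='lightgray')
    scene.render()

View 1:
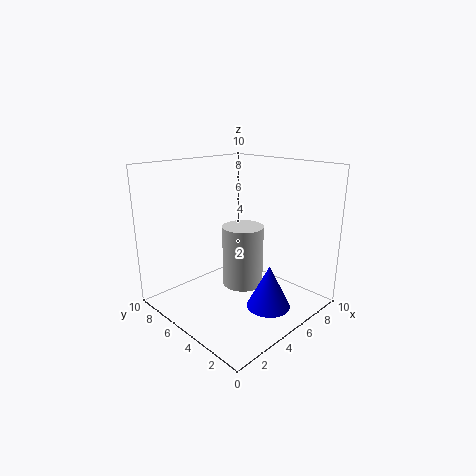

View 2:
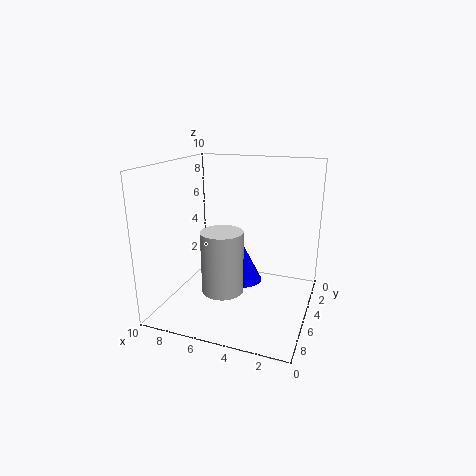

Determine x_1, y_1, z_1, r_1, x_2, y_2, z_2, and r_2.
x_1 = 5.5; y_1 = 2.5; z_1 = 0.5; r_1 = 1.5; x_2 = 6; y_2 = 5.5; z_2 = 1; r_2 = 1.5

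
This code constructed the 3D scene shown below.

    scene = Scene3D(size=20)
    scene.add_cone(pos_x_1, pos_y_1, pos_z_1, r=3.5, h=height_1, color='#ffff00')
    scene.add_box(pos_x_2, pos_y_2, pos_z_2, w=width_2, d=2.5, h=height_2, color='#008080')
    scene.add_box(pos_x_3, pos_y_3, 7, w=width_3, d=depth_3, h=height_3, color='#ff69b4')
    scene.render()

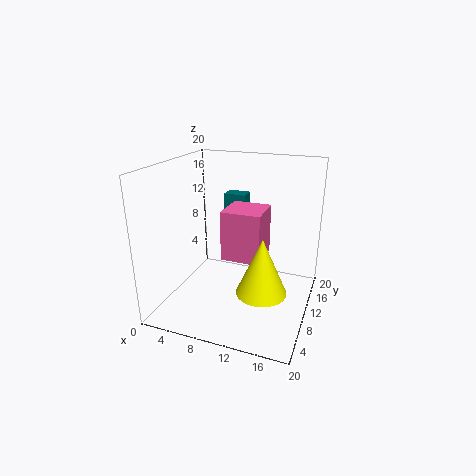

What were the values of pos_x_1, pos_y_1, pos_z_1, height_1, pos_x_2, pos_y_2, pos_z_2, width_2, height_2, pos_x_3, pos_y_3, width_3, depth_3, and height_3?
pos_x_1 = 14, pos_y_1 = 8.5, pos_z_1 = 3, height_1 = 8, pos_x_2 = 5, pos_y_2 = 17, pos_z_2 = 11, width_2 = 3.5, height_2 = 3, pos_x_3 = 8, pos_y_3 = 8.5, width_3 = 5.5, depth_3 = 5.5, height_3 = 7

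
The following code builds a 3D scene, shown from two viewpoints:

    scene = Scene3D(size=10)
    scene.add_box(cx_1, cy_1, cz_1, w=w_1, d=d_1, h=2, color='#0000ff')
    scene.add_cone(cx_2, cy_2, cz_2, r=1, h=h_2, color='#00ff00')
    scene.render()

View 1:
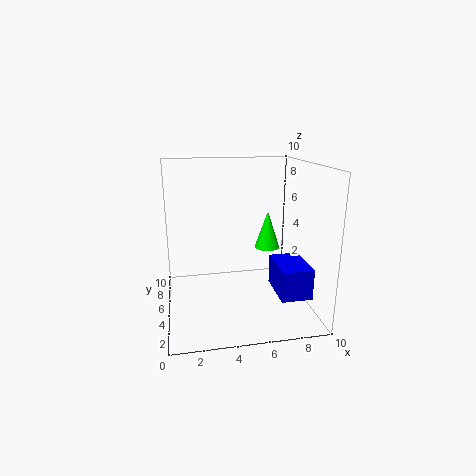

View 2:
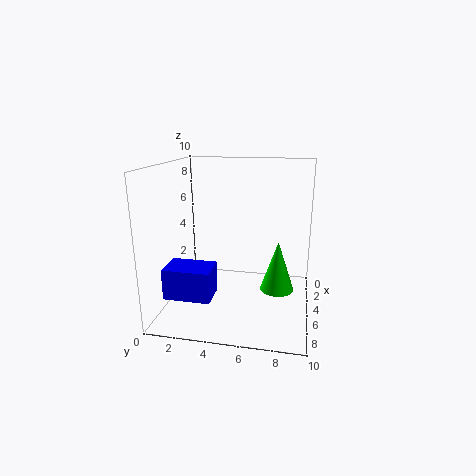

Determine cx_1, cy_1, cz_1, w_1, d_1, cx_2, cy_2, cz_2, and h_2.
cx_1 = 7, cy_1 = 1, cz_1 = 2, w_1 = 2, d_1 = 3, cx_2 = 8, cy_2 = 8, cz_2 = 3, h_2 = 3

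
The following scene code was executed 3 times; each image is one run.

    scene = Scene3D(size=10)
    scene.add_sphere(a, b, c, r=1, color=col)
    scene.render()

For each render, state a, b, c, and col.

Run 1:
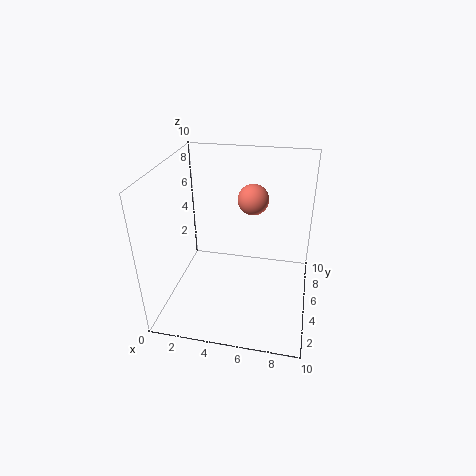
a = 6
b = 5
c = 8
col = 'salmon'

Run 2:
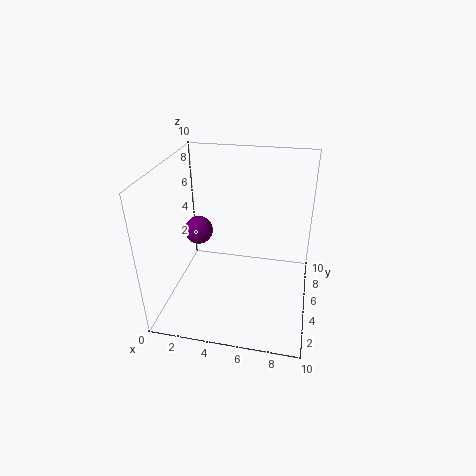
a = 2
b = 5.5
c = 5
col = 'purple'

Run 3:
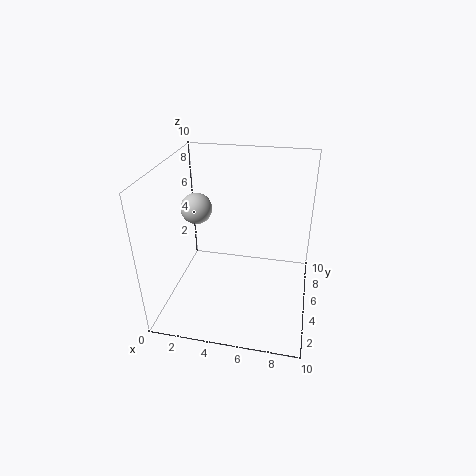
a = 2.5
b = 4
c = 7.5
col = 'lightgray'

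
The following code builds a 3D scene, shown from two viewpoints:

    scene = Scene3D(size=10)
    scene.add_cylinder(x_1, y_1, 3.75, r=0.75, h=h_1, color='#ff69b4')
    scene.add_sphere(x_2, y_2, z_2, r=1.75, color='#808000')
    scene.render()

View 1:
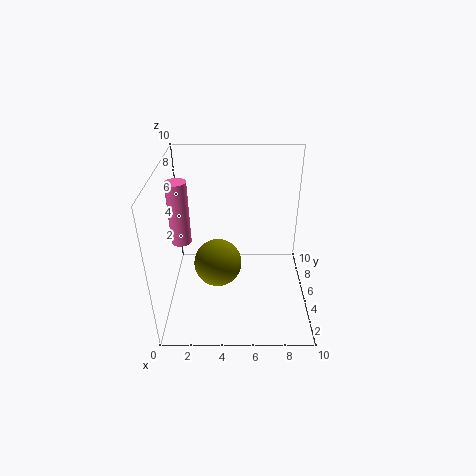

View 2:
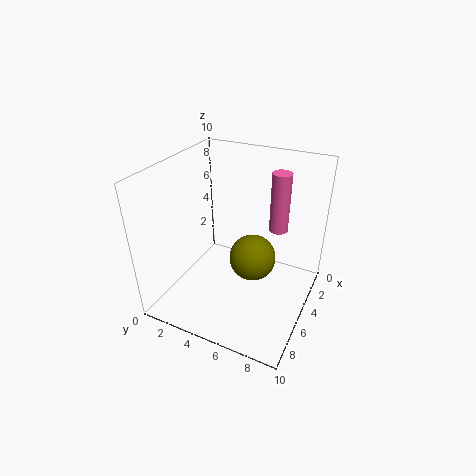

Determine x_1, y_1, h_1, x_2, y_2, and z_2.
x_1 = 0.75, y_1 = 6.5, h_1 = 4.75, x_2 = 3.5, y_2 = 5.5, z_2 = 2.5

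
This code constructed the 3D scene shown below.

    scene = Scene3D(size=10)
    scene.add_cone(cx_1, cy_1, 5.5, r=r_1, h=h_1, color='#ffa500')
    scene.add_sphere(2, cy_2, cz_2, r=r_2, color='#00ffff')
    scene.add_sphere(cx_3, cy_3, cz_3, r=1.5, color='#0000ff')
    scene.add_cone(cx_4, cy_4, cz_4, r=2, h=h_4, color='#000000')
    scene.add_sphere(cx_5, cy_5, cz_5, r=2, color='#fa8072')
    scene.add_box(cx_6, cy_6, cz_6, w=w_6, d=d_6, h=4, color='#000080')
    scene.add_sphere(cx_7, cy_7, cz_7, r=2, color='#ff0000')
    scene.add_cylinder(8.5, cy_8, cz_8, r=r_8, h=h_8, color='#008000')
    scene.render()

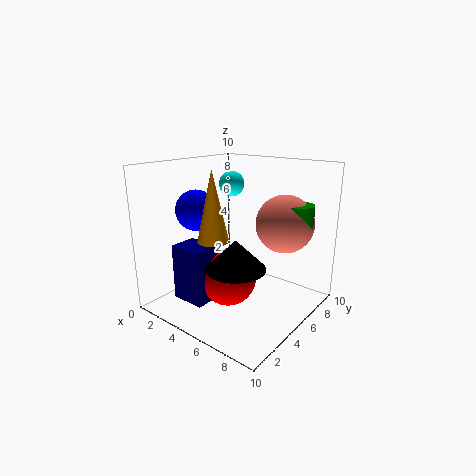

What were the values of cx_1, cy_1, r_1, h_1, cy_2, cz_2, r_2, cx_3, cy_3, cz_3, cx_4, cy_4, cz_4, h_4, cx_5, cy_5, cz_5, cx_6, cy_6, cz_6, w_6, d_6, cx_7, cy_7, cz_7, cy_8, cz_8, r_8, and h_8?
cx_1 = 5, cy_1 = 2.5, r_1 = 1, h_1 = 4.5, cy_2 = 8, cz_2 = 8, r_2 = 1, cx_3 = 1.5, cy_3 = 4.5, cz_3 = 6.5, cx_4 = 6, cy_4 = 3.5, cz_4 = 3.5, h_4 = 2, cx_5 = 7.5, cy_5 = 7, cz_5 = 6, cx_6 = 1.5, cy_6 = 2, cz_6 = 0.5, w_6 = 2.5, d_6 = 2, cx_7 = 4.5, cy_7 = 4.5, cz_7 = 2, cy_8 = 7, cz_8 = 6, r_8 = 1, h_8 = 1.5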